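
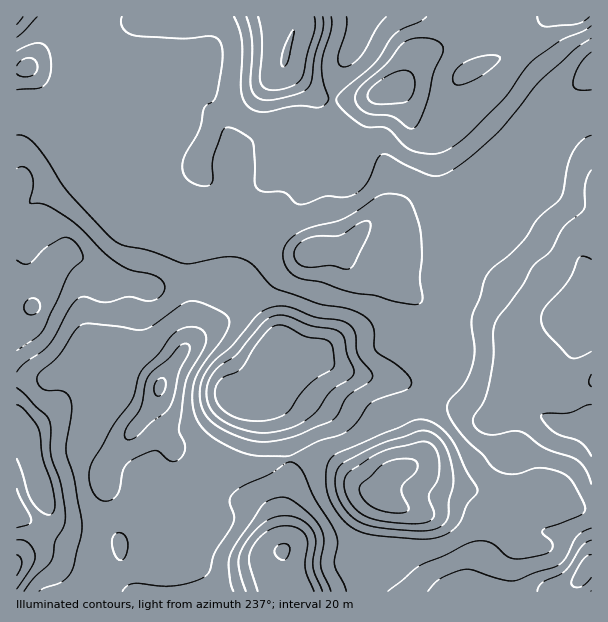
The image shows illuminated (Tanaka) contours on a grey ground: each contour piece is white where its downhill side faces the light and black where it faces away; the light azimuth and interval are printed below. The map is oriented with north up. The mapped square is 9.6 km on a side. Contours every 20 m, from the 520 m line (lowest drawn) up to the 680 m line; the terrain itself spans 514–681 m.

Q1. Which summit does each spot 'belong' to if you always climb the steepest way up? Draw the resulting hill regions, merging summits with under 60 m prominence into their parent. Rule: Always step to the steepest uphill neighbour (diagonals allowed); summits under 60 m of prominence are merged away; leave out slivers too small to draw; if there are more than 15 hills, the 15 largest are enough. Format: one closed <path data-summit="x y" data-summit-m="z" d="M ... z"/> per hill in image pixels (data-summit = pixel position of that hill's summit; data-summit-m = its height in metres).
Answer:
<path data-summit="272 359" data-summit-m="678" d="M27 67l-11 4 0 520 87 0 3-15-10-24 0-19 8-32 0-28 14-24 35-45-1 10 4 6 18 26 5 4 28 4 29 14 21 0 31-10 30 2 24 10 21 17 17 9 8-20 7-6 18-6 9-12 2-35 4-15 10-18 2-25 6-14 0-13-7-14-20-18-31-22-3-6 0-11 9-12-14 1-26-12-9 9-4 1-15 0-26 5-19-6-32-15-33 3-12-6-19 7-12 0-20-10-15-3 12-19 4-16-3-35 3-18 6-13 0-15-6-14-8-8-9-3-24 15-15 1-35-14-12-4z"/><path data-summit="285 57" data-summit-m="680" d="M591 16l-574 0-1 53 11-2 24 13 12 4 35 14 15-1 24-15 9 3 8 8 6 14 0 15-6 13-3 20 1 21 5 16 8 12 23 10 24 20 19 1 18-3 32 15 19 6 26-5 15 0 4-1 9-9 17 9 9 3 10 0 5-2 12-12 40-4 12-4 7-10 45-45 18-33 23-33 12-13 28-20z"/><path data-summit="587 570" data-summit-m="669" d="M591 74l-27 20-10 11-4 11-2 31-2 12-7 11-9 5-15 1-12 5-37 37-7 10-12 4-33 3-10 3-19 23 0 11 3 6 31 22 20 18 7 14 0 13-6 14-2 25-10 18-4 15-2 35-9 12-18 6-7 6-6 12-2 10-10 18-4 14-2 10-6 15 0 9 6 17 1 11 227-1z"/><path data-summit="282 551" data-summit-m="681" d="M152 408l-34 41-14 24 0 28-8 32 0 19 10 24-2 16 260-1 0-10-6-17 0-9 12-39 10-18-2-4-15-7-21-17-24-10-30-2-31 10-21 0-29-14-28-4-5-4-18-26z"/>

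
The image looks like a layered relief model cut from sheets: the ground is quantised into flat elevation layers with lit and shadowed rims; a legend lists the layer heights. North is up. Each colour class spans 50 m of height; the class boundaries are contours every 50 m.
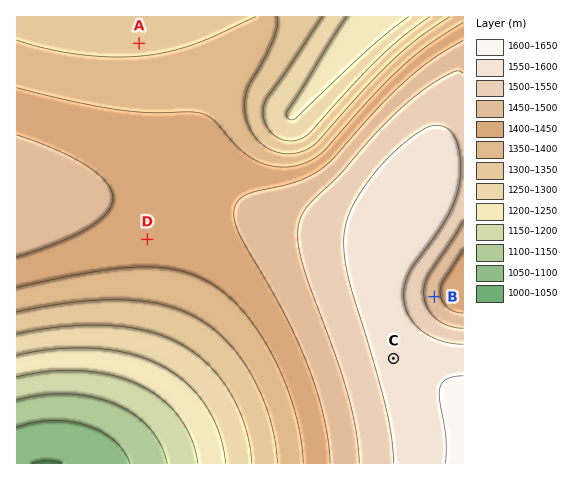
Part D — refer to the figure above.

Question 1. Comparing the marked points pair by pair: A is lower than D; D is lower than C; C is higher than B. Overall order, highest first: C B D A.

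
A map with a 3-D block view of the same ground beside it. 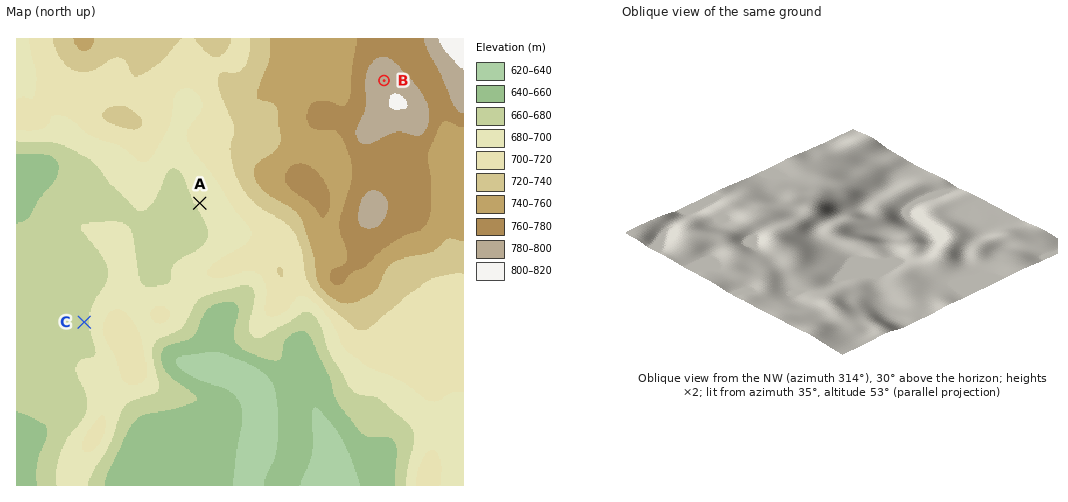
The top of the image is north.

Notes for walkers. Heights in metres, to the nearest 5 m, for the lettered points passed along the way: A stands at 685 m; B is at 795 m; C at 675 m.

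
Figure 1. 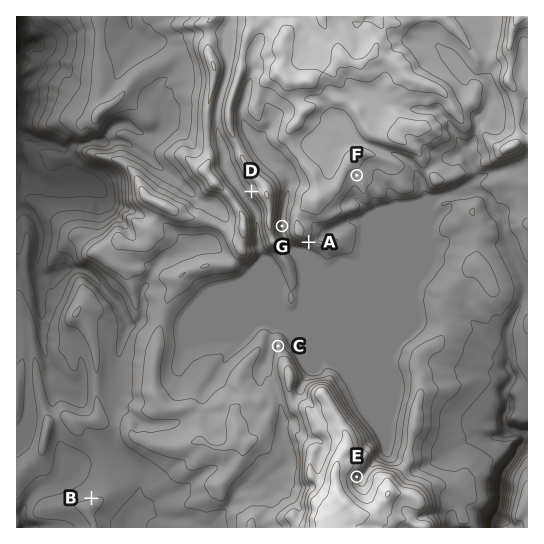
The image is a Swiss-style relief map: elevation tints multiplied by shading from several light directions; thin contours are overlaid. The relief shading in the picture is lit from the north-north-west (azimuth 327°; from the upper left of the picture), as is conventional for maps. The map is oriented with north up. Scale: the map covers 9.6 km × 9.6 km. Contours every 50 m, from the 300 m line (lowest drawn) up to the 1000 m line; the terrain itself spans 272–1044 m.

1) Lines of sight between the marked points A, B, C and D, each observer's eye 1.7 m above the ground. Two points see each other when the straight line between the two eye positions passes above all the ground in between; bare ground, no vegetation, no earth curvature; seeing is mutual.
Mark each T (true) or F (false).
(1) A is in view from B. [F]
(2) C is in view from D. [T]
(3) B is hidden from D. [T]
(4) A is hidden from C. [F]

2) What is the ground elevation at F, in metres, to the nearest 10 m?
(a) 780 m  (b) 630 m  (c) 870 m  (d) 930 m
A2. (a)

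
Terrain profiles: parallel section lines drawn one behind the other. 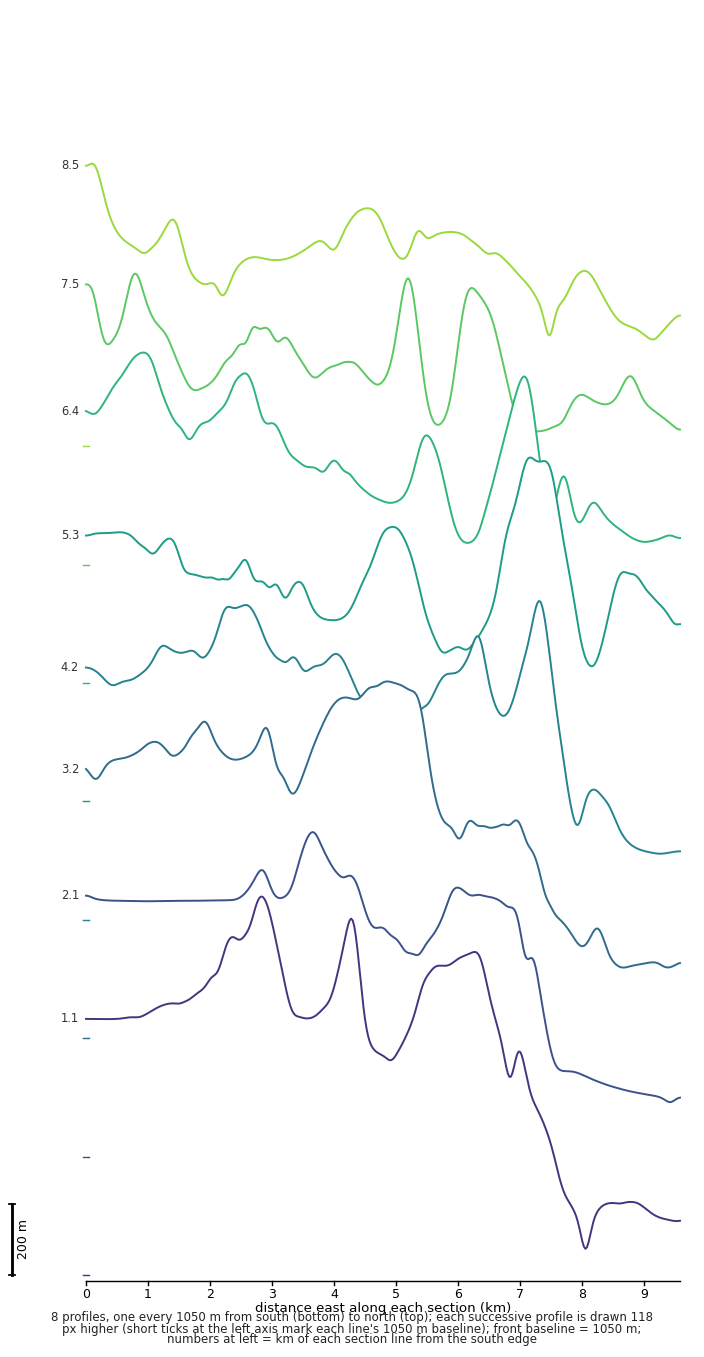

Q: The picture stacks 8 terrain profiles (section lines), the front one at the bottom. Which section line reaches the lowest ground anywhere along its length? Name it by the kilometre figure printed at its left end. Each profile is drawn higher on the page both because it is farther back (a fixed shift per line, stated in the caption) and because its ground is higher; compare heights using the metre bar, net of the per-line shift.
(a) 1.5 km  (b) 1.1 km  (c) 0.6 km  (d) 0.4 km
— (b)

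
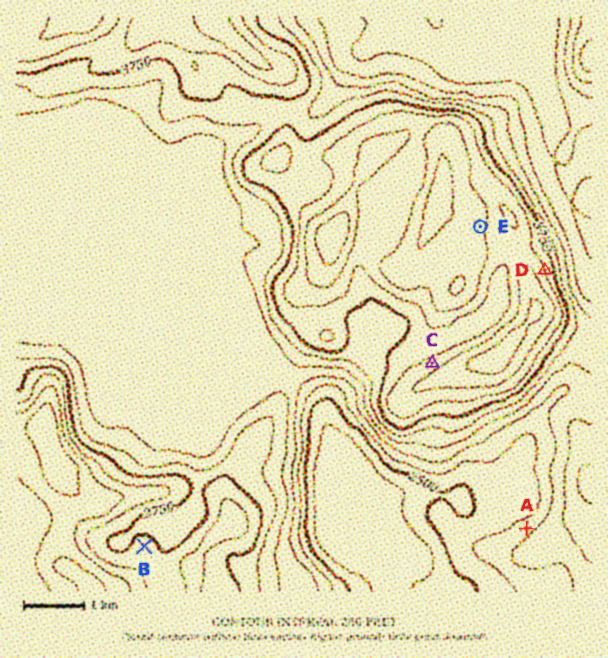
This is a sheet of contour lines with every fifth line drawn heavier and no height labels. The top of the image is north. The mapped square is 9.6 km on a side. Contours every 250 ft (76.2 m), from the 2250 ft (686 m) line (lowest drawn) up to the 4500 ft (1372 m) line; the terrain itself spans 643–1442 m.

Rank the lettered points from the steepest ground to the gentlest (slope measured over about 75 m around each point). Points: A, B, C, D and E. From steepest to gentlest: D C A E B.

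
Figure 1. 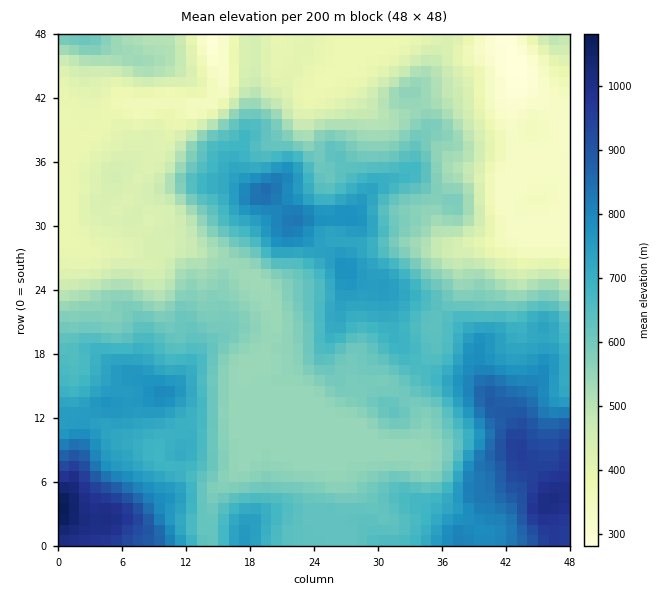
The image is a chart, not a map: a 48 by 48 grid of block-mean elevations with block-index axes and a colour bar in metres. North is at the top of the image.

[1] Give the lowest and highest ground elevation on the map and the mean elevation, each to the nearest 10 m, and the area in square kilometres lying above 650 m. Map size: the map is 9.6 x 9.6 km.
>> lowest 280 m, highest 1090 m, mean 590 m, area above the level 32.4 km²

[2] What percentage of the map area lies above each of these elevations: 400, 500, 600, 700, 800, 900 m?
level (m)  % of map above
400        86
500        71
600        46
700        26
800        10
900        5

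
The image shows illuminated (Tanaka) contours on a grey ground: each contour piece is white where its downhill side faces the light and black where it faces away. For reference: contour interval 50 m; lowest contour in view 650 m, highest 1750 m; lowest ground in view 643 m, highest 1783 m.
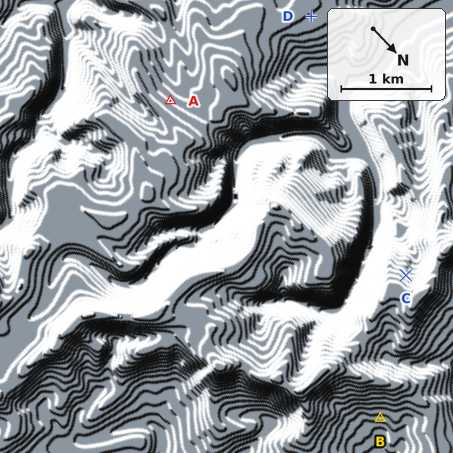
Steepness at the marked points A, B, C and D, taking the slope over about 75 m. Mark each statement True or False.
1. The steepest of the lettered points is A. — False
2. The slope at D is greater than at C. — False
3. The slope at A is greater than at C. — False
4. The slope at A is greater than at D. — True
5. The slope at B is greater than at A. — True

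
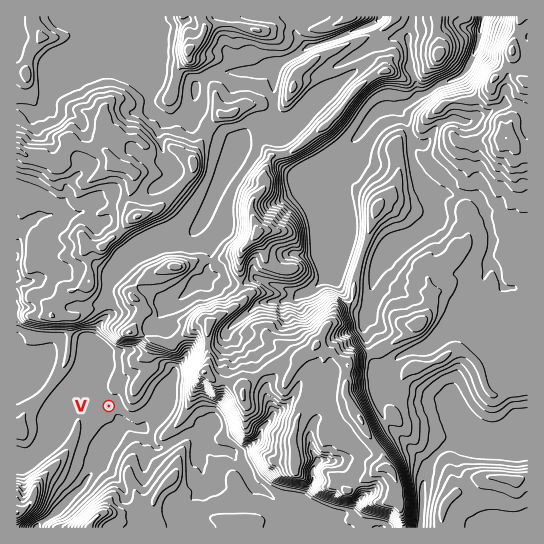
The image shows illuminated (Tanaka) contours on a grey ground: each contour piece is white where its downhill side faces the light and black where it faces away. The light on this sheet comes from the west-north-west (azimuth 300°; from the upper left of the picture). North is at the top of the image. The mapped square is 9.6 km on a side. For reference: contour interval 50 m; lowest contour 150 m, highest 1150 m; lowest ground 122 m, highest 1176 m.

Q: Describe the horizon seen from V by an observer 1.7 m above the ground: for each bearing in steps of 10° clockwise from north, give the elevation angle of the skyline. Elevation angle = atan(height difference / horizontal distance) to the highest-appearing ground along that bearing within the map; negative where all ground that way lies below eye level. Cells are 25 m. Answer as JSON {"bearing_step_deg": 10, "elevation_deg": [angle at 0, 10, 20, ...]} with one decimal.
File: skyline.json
{"bearing_step_deg": 10, "elevation_deg": [11.6, 19.1, 19.5, 16.7, 16.6, 16.1, 17.6, 24.1, 19.5, 17.6, 13.4, 12.2, 5.2, 7.2, 8.2, 7.3, 6.3, 6.5, 10.8, 11.2, 3.5, 0.9, 9.6, 4.5, 3.0, 3.1, 3.1, 2.7, 2.4, 2.8, 3.5, 4.2, 9.6, 12.4, 12.6, 11.6]}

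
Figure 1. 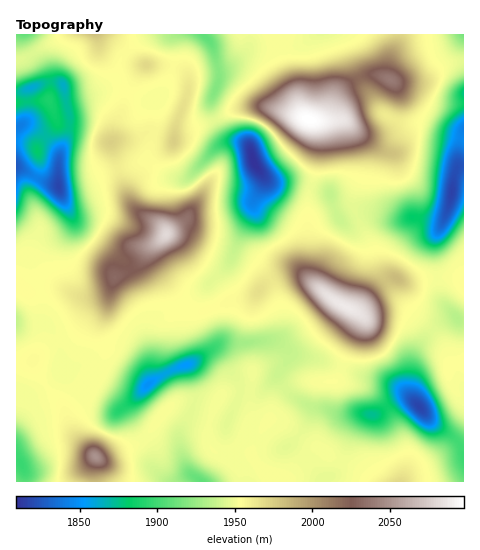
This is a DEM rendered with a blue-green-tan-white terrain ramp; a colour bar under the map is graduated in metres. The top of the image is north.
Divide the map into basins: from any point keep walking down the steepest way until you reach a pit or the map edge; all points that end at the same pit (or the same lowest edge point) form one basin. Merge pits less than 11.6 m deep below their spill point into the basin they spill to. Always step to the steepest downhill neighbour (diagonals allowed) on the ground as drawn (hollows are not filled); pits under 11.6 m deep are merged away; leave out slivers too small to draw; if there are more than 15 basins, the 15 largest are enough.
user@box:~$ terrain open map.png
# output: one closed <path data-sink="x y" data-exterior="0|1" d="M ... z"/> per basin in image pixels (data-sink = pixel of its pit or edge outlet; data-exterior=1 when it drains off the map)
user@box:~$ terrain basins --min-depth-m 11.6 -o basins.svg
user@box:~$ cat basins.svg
<path data-sink="255 163" data-exterior="0" d="M398 34l-121 0 3 8 1 15 11 28 8 24 5 9-33-10-23-2-15 4-21 12-23 8-11 1-4 3 1-8 12-31 0-20-10-7-11-2-22 0-4 4-14 22-5 20-6 11-2 14-4 6 13 44 9 18 8 9 18 9 9 10-14 14-3 9 6 12 31 40 15 4 28-11 21-3 7-4 8-12 21-10 12 0 10 6-4-7 3-74 10-43 0-20-4-13 29-1 19 13 14 0 10-5 6-5 6-15 1-14-4-10-8-7 0-6 3-14 9-18z"/><path data-sink="148 385" data-exterior="0" d="M153 245l-7 7-13 16-19 10-7 32-8 21 1 10 5 11-3 13-16 35-16 15 0 8 3 9 22 24 9 3 32-14 14-14 8-13 15-14 8-4 14 0 18 6 11-13 20 0 5 3 4 19 5 5 7 2 5-5 7-21 15-12 14-4 29 2 3-3 8-25 16-34-4-7-26-14-33-27-12 0-11 5-10 5-8 12-7 4-21 3-28 11-10-2-10-7-28-39-4-8z"/><path data-sink="419 407" data-exterior="0" d="M396 301l-18 5-18 9 2 3-1 6-15 30-6 20-5 8-29-2-14 4-15 12-7 21-5 5-7-2-5-5-5-21-20-2-9 7-9 21-1 22 2 6 12 8 6 2 19-5 5 4-12 10 0 15 223-1 0-85-4 0-5-6-5-9-2-7 1-20-14-21-31-28z"/><path data-sink="452 192" data-exterior="0" d="M463 61l-15 2-24 17-29 2 4 12-3 19-4 10-13 9-17 1-19-13-29 1 4 13 0 20-10 43-3 74 4 7 18 17 23 14 8 0 23-24 11-7 5 0 8 4 8 0 14-4 26-1 11 5z"/><path data-sink="59 186" data-exterior="0" d="M48 100l-32 3 0 38 17 4 4 4 2 8 0 13-9 19 0 8 10 32-8 20 0 13 13 15 29 17 7 2 20-2 9-6 6-11 17-9 13-16 13-10 8-9-9-10-18-9-8-9-9-18-13-45-14-12-36-6z"/><path data-sink="204 35" data-exterior="1" d="M276 34l-172 1 39 29 31 3 8 3 6 5 0 20-12 31-1 8 4-3 11-1 23-8 21-12 15-4 17 0 39 11-5-8-8-24-8-18-4-15-2-15z"/><path data-sink="17 320" data-exterior="1" d="M18 285l-2 0 0 77 18-1 10 22 19 23 6 18 1-9 16-15 16-35 3-13-5-11-1-10 8-21 3-21-9 5-20 2-20-8-15 0-20 4z"/><path data-sink="202 481" data-exterior="1" d="M195 400l-14 0-8 4-15 14-8 13-14 14-32 14-7-1-3 7 0 16 145 1 3-17 11-8-5-4-19 5-13-5-7-11 0-17 7-19z"/><path data-sink="63 86" data-exterior="0" d="M103 34l-37 0-20 12-4 8 8 21 1 13-2 13 8 20 10 5 29 4 15 12 16-50 10-18 10-9-11-4-16-15z"/><path data-sink="21 464" data-exterior="0" d="M33 361l-17 3 0 117 78 1 2-24-22-23-11-29-19-23z"/><path data-sink="458 318" data-exterior="0" d="M453 277l-26 1-14 4-8 0-8-4-5 0-11 7-17 19-10 7 8 3 23-10 10-3 4 1 27 21 17 20 6 11-1 13 13-3 3-2 0-79z"/><path data-sink="17 166" data-exterior="1" d="M24 141l-8 1 0 142 10 8 20-4 18 2-19-13-13-15 0-13 8-20-10-32 0-8 9-19 0-13-3-9z"/><path data-sink="463 35" data-exterior="1" d="M463 34l-64 0-3 12-7 14-2 17 8 5 29-2 24-17 15-2z"/><path data-sink="31 88" data-exterior="0" d="M42 48l-15 9-11 3 1 43 32-3 2-15-2-14-7-17z"/><path data-sink="24 35" data-exterior="1" d="M64 34l-47 0-1 25 11-2z"/>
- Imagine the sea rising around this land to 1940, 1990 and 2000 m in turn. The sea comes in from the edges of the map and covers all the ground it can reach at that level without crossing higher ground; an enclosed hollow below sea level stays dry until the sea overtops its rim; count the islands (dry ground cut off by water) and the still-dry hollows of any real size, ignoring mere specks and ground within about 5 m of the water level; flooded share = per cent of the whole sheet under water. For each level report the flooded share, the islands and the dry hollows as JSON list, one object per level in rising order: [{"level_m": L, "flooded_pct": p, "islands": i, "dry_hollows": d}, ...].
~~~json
[{"level_m": 1940, "flooded_pct": 19, "islands": 0, "dry_hollows": 2}, {"level_m": 1990, "flooded_pct": 87, "islands": 4, "dry_hollows": 0}, {"level_m": 2000, "flooded_pct": 89, "islands": 4, "dry_hollows": 0}]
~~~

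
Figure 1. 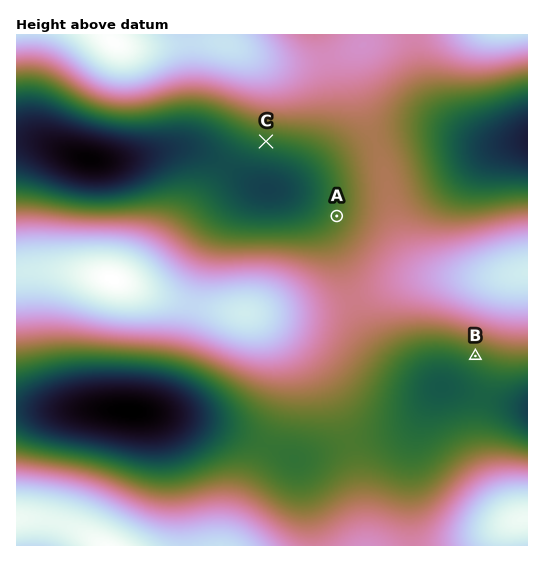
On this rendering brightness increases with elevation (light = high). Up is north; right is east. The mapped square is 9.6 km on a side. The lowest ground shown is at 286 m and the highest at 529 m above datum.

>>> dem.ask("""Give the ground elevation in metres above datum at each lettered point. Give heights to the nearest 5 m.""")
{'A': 380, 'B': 380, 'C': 370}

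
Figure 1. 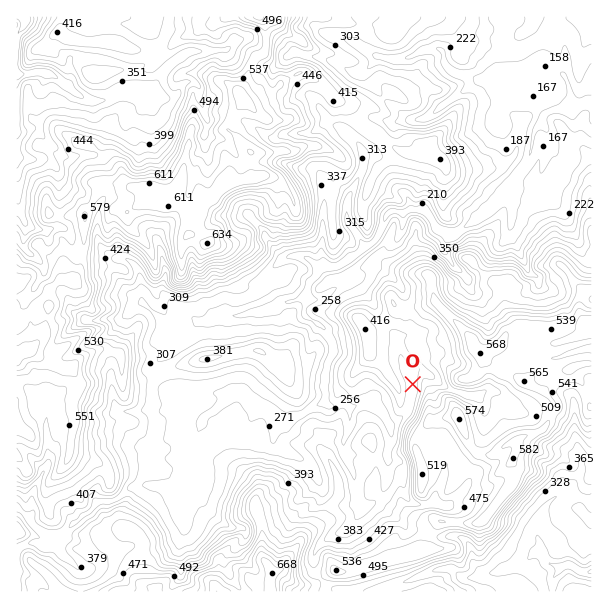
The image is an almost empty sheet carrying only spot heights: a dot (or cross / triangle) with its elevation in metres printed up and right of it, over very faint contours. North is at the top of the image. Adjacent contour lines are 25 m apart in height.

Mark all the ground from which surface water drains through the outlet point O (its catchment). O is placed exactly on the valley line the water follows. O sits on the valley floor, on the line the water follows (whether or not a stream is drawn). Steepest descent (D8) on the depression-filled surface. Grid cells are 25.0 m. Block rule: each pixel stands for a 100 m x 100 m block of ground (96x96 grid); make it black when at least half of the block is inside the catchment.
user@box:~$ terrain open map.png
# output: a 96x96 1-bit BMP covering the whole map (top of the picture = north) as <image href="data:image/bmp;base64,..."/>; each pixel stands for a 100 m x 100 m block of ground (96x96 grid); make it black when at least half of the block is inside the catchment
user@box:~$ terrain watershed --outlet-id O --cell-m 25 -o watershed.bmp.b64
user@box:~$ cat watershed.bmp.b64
<image width="96" height="96" href="data:image/bmp;base64,Qk2+BAAAAAAAAD4AAAAoAAAAYAAAAGAAAAABAAEAAAAAAIAEAAATCwAAEwsAAAIAAAAAAAAA////AAAAAAAAAAAAAAAAAAAAAAAAAAAAAAAAAAAAAAAAAAAAAAAAAAAAAAAAAAAAAAAAAAAAAAAAAAAAAAAAAAAAAAAAAAAAAAAAAAAAAAAAAAAAAAAAAAAAAAAAAAAAAAAAAAAAAAAAAAAAAAAAAAAAAAAAAAAAAAAAAAAAAAAAAAAAAAAAAAAAAAAAAAAAAAAAAAAAAAAAAAAAAAAAAAAAAAAAAAAAAAAAAAAAAAAAAAAAAAAAAAAAAAAAAAAAAAAAAAAAAAAAAAAAAAAAAAAAAAAAAAAAAAAAAAAAAAAAAAAAAAAAAAAAAAAAAAAAAAAAAAAAAAAAAAAAAAAAAAAAAAAAAAAAAAAAAAAAAAAAAAAAAAAAAAAAAAAAAAAAAAAAAAAPAAAAAAAAAAAAAAAPwAAAAAAAAAAAAAAf8AAAAAAAAAAAAAAf/gAAAAAAAAAAAAA//wAAAAAAAAAAAAQ//4AAAAAAAAAAAAf//4AAAAAAAAAAAAf//4AAAAAAAAAAAAf//4AAAAAAAAAAAAf//4AAAAAAAAAAAAf//wAAAAAAAAAAAD///AAAAAAAAAAAAf//8AAAAAAAAAAAA///4AAAAAAAAAAAB///4AAAAAAAAAAAD///wAAAAAAAAAAAH///wAAAAAAAAAAAH//5gAAAAAAAAAAAH//wAAAAAAAAAAAAP//wAAAAAAAAAAAAH//gAAAAAAAAAAAAB//AAAAAAAAAAAAAA/+AAAAAAAAAAAAAAf8AAAAAAAAAAAAAAI4AAAAAAAAAAAAAAAAAAAAAAAAAAAAAAAAAAAAAAAAAAAAAAAAAAAAAAAAAAAAAAAAAAAAAAAAAAAAAAAAAAAAAAAAAAAAAAAAAAAAAAAAAAAAAAAAAAAAAAAAAAAAAAAAAAAAAAAAAAAAAAAAAAAAAAAAAAAAAAAAAAAAAAAAAAAAAAAAAAAAAAAAAAAAAAAAAAAAAAAAAAAAAAAAAAAAAAAAAAAAAAAAAAAAAAAAAAAAAAAAAAAAAAAAAAAAAAAAAAAAAAAAAAAAAAAAAAAAAAAAAAAAAAAAAAAAAAAAAAAAAAAAAAAAAAAAAAAAAAAAAAAAAAAAAAAAAAAAAAAAAAAAAAAAAAAAAAAAAAAAAAAAAAAAAAAAAAAAAAAAAAAAAAAAAAAAAAAAAAAAAAAAAAAAAAAAAAAAAAAAAAAAAAAAAAAAAAAAAAAAAAAAAAAAAAAAAAAAAAAAAAAAAAAAAAAAAAAAAAAAAAAAAAAAAAAAAAAAAAAAAAAAAAAAAAAAAAAAAAAAAAAAAAAAAAAAAAAAAAAAAAAAAAAAAAAAAAAAAAAAAAAAAAAAAAAAAAAAAAAAAAAAAAAAAAAAAAAAAAAAAAAAAAAAAAAAAAAAAAAAAAAAAAAAAAAAAAAAAAAAAAAAAAAAAAAAAAAAAAAAAAAAAAAAAAAAAAAAAAAAAAAAAAAAAAAAAAAAAAAAAAAAAAAAAAAAAAAAAAAAAAAAAAAAAAAAAAAAAAAAAAAAAAAAAAAAAAAAAAAAAAAAAAAAAAAA="/>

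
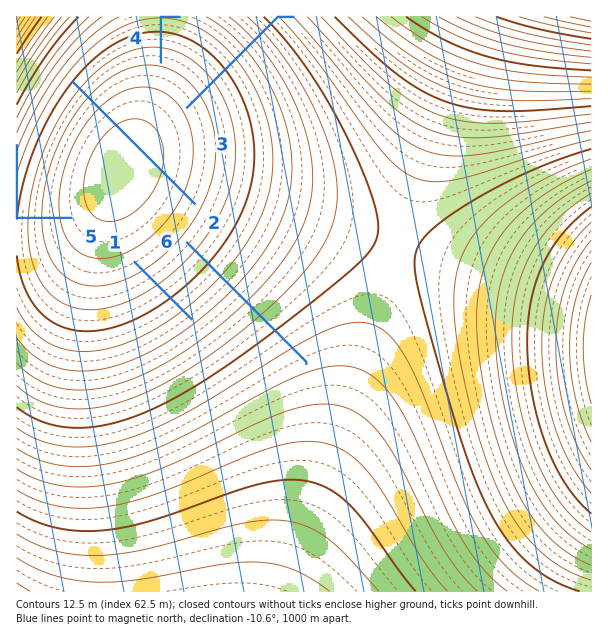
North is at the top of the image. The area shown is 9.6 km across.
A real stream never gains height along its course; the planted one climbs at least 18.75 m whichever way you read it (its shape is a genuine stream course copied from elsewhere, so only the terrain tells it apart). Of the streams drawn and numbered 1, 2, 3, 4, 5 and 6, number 2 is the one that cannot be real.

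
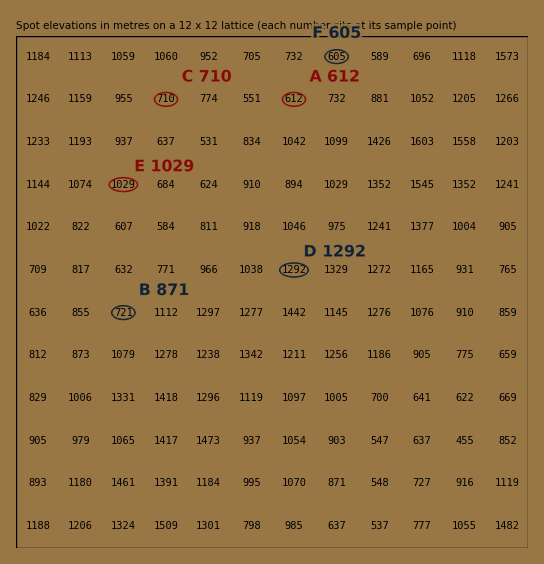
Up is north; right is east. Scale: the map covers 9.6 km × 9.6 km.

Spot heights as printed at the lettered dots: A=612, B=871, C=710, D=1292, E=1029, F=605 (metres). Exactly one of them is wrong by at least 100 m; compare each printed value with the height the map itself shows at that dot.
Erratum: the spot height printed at B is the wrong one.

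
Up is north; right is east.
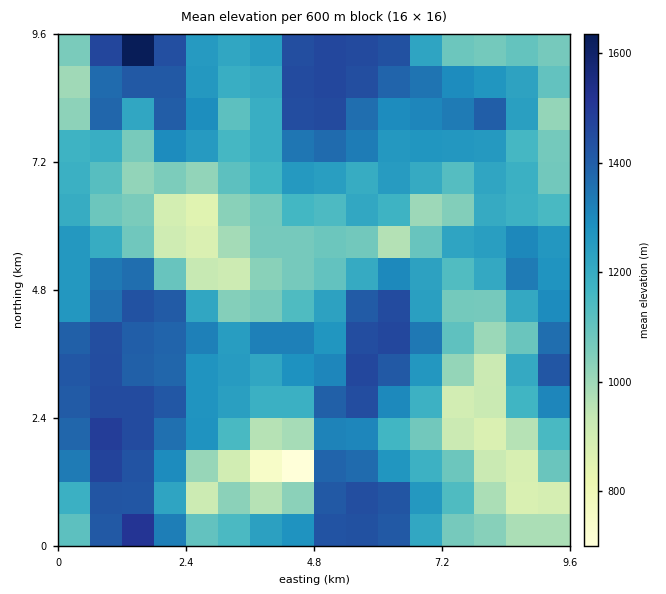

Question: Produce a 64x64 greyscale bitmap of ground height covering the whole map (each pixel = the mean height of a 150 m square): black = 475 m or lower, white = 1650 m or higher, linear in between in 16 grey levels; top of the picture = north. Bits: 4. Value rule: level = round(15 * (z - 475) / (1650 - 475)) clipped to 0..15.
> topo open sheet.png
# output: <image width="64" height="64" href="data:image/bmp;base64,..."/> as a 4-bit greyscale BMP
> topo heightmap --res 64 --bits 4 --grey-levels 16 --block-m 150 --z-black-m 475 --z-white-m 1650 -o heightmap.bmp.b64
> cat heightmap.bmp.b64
<image width="64" height="64" href="data:image/bmp;base64,Qk12CAAAAAAAAHYAAAAoAAAAQAAAAEAAAAABAAQAAAAAAAAIAAATCwAAEwsAABAAAAAAAAAAAAAAABEREQAiIiIAMzMzAERERABVVVUAZmZmAHd3dwCIiIgAmZmZAKqqqgC7u7sAzMzMAN3d3QDu7u4A////AIiarN7//ty6qZmaqqqqrMzN3c3czMuqmIiIiIiIiId3iIqs3e7dy6qYiImqqqqqqs3MzMzMy6qoiId3d3h3Z3iIiazN3czKqoeIiImaqqqqvNzMy8zLqqiIiHd2ZmVWd2eJrMzczLqqh3eIiImqqZmszMzMzMyqqIiIiHdlVVVWZ4q8zN3Mqql2VniIiJmYiqzMzMzMzKqqmIiHd2ZVVVVoqszMzMyqqXVVd4iHd3eKvMzMzMzMqqqoiId2ZVVVVXmszMzMy6qoZVVnh3ZURXrMzMzMzMuqqqmIdlVVVVVWiszMzMzKqphlVWd2VDMzabzMzMzMy6qqqph1VVVUVWeqzMzMzMqqmGVVVVVTIRJIvMzMzMu6qqqpiHZVVVVniKq8zNzMzLupdlVVVVMhATaszMy7qqqqmYiIdmZVVniKqrzN3czMzKqYdmVVVDIBJJzMzLqqqpmIiIdlVVVWeIqqzN7t3dzMqqmId2VVVDI0jMzLqqqZmIiIdlVVVVV4iqvM3u3dzMuqqqmId2VVVEV7zLqqqYiIiHdlVVVVVniJq8ze3czMuqqqqqmHdlV2ZnrMuqqoiIiIdlVVVVVniIqszN3dzMzMu7qqqoh2ZniImszKqqmIiIdlVVVVVniImrzMzdzMzMzMy6qqqYh3eImqzMy6qqmYh2VVVVVniJqqvMzMzMzMzMy6qqqpmZiIiavMzMy6qqiHZVVVVniJqqrMzMzMzMzMy6qqqqqZqZmqvMzMzLqqqohlVVVXiKqqq8y7zMzMzMzLqqqqqZmqqZm8zczMuqqqmGVVVWeJqqq8zLzMzMzMzLu6qqqZmYmZmavM3dzLqqqpdVVVaIqqu8zMvMzMzMzMvLqqqqmYiJmaqrzN3cy6qqqGVVVoiqq8zMy8zMzMzMu8uqqqqpmaqqqqrMzd3MqqqodmVWeKqrzMzMzMzMu8u8yqqqqqqqqqvLqrzN3cy6qql3ZlVomrzMzMzMzMu7u7zKqqqqqqqqvMuqvM3d3MuqqYd2VVeKrMzLzMzMzLu7vMu6qqqru7vMuqq83d3czLqqiHZVZnmrzMvMzMzMzLu8zMqqqrzMzMuqqqzd3d3MuqqIh3ZmeKvMyszMzMzMu7zMyqqqqru7uqqqrM3d3czLqoiId3d4msy6vMzMzMzLvMy6qpmaqqqqqqqrzd3dzMupiIiId3iaqqqqqrzMzLu8zLqYiIiJqqqqqqvN3d3MuqiIiIiIiaqqqqqqrMzMy8zMqoiIeIiJmZmqqs3d3cyqiIiIiIiau6qqqqqszMzMzMqoiHd3eIiIiKqqzdzMy6iIiIiIiJrMuqqqqqzMzMzMqYh3dmZniIiImqrMzMzKqIiIiIiIqryqqqqqrMzMzLmId3ZVVWeIiIiKqqvMzLqpmIiIiZqquqqqqqq8zMzLmHZmZVVWeIiIiIiaqqrMqqqZiJmaqqu6qqqqqqzMy6h3VVVVVWeIiIiIiIiZmqqqqpiImpqrvLqqqqqqqruph2VVVVVXiIiIiIiIiIiImqqqqZmaqqrMuqqqqqqqqph2VVVVVWeIiIiIiIiIdmd4iZqqmqqqqry6qqqqqqmYh3ZVVVVVZ4iIiIiIiIh2VVZ4iJqqqqqqvLqqqqqqqIiHd2VVVVVniIiIiIiIiIh2VVZ4iamaqqqruqqqqqqYiHd3VVVVVWiIiIiIiImqqoh2VWeJqqqpmaqqqqqqqYiIh3dVVVVVeIiIiIiIiZqqqYdlVniJqqqpiJqqqqqoiIiIdlVVVVZ4iIiIiJmIiaqqmIdlVneJqqqYiJqpmZiIiId2VVRVVoiIiImaqYiZmqqqiIdmVniKqqmIiIiIiIiIh3ZVVFVXiIiIiaqqmYiJqqqpiHd3iIqqqpiIiImZiId3h2VVVWeIiIiaqqqpiIiaqqqYiIiImqqqqIiImqqYd3eId2VneIiYiKqqqqqqmZmqqqiIiJqqqqqoiIiaqph2Z4iIh4iIiZmaqqqqqqqpmaqqqoiJqqqpmYiIiJq6iHZniamYmYiJmZqqqqqqqqqqqqqqqZmZqZiIiIiImsuYh2eJqqqqqImpmqqqqqq6qqqqqqqqqqqpiIiIiIiKu6iId4q7qqqYiamZqqq7q8u6qqqqqqqqqqqpmIiIiImqqYh3iruqqpiZmImsvMzMzMuqqqqqqqqqqqqpiIiIiKqqmIiay6u6qJmIiazMzMzMy6qqqqqqqry7qqqYiId4q8uqiKvMu7qYmIiJrMzMzMzLuqqqqru7zMy6qqiIdnibzMqYq8zLupiIiIq8zMzMzLu7qqq7u7u8zLqqqHZlZ4rMy6mrzMy6mIiImrzMzMzMuqq7u7u7urzMuqqYdlVniszLqarMzKqZiIiavMzM3MzLuqu7u7u7vMy6qYh3ZmZ6zMy6qszLqpmZmJqszN3d3MzLu7u7vLvMu6qpiIh3dnm8zMuqzMqqqZmZiqzN3d3czMzLu7zLurqqqqqIiIh2ebzdzMzMyqqpmZiarM3d3dzMzMy7y7qqqqqqqqmIiHZ5zN7d3cy6qqqqmZqszd3dzMzMzMy6qqmZmaqqqpiIZonN7/7+3LqqqpmZqqzN3d3d3d3My6qqmIiIiJmZmIdnis3////cqqqpmZmqrM3d3d3dzdy6qpiIiIiIiIiIh3ibzv///9uqqqqZmqqszd3d3dzdzMqoiIiIiIiIiHd3iKvO///+26qqqqqqqqvMzN3dzd3MuqmIiIiIiIiId2"/>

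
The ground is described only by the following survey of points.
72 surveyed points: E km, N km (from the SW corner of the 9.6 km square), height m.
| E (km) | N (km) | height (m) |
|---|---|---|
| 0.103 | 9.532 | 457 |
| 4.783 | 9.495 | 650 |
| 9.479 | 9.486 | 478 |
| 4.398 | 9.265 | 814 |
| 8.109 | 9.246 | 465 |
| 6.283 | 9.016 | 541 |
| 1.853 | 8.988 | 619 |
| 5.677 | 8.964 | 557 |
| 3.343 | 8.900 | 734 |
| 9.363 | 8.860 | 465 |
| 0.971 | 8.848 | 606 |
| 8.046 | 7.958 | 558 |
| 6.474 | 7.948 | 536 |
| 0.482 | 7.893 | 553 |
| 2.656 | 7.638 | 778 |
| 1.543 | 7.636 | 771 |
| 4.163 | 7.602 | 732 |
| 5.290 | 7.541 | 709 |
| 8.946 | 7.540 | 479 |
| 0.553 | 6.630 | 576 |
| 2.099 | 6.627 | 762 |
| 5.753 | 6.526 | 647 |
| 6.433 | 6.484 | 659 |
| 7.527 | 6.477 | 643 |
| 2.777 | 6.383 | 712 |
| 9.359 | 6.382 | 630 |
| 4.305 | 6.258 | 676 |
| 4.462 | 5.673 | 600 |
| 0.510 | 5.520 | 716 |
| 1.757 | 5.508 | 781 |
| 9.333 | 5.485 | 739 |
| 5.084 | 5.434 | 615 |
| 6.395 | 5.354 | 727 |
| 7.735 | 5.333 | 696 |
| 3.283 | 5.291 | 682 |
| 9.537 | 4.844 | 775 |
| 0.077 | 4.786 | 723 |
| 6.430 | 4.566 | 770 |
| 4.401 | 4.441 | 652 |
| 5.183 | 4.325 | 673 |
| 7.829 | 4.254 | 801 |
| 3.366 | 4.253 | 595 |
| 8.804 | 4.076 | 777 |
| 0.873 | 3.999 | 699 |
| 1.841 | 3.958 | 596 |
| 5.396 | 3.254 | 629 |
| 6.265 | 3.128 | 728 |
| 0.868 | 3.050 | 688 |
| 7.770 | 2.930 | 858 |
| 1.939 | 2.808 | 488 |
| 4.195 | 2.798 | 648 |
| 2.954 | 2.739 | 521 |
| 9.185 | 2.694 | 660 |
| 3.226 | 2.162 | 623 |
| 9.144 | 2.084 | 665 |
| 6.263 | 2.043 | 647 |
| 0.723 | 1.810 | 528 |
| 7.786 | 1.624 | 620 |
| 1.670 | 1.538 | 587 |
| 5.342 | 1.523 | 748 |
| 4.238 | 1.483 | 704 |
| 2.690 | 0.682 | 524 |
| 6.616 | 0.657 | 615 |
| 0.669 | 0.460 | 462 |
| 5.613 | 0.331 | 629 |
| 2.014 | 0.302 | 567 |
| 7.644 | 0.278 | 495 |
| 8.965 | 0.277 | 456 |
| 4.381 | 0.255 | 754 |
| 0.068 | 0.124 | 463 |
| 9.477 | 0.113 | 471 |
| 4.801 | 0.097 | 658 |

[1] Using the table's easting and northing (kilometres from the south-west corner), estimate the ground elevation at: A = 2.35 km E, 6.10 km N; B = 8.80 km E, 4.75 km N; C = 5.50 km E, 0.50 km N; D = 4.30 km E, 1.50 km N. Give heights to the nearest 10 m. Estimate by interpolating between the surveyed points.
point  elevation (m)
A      720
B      800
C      670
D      710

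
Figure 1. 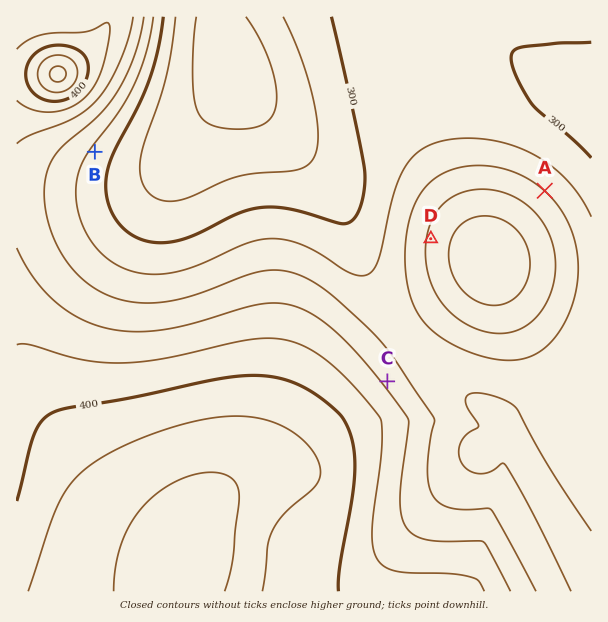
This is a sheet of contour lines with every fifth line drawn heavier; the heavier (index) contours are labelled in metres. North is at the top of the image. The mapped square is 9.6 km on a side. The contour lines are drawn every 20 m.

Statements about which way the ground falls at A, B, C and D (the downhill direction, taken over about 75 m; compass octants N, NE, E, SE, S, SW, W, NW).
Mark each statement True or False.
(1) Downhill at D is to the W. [True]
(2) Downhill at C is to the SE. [False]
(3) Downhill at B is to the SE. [True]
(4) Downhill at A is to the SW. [False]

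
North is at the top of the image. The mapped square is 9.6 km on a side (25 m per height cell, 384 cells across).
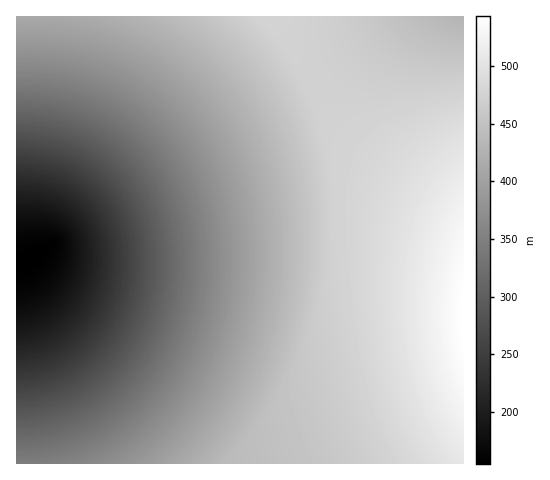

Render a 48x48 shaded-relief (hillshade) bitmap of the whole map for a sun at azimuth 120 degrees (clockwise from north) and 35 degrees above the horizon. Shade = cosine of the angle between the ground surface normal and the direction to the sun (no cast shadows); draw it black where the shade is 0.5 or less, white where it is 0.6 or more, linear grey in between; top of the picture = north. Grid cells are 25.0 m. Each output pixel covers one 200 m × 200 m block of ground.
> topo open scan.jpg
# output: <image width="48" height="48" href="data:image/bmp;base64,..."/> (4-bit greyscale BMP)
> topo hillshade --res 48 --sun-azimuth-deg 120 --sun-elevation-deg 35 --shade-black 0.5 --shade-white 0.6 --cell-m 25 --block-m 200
<image width="48" height="48" href="data:image/bmp;base64,Qk32BAAAAAAAAHYAAAAoAAAAMAAAADAAAAABAAQAAAAAAIAEAAATCwAAEwsAABAAAAAAAAAAAAAAABEREQAiIiIAMzMzAERERABVVVUAZmZmAHd3dwCIiIgAmZmZAKqqqgC7u7sAzMzMAN3d3QDu7u4A////AHd3dmZmZmZmZmZmiqqqqqqqqqqqqqqqqnd3ZmZmZmZmZmZmeKqqqqqqqqqqqZmaqnd2ZmZmZVVmZmZmZ4qqqqqqqqqqmZmZqnd2ZmZVVVVVVmZmZnmqqqqqqqqpmZmZmXdmZlVVVVVVVVZmZmeaqqqqqqqZmZmZmXdmZVVVVVVVVVVmZmZ5qqqqqqmZmZmZmXdmZVVVVVVVVVVWZmZoqqqqqqmZmZmZmXZmVVVURERVVVVVZmZnmqqqqpmZmZmZmXZmVVRERERFVVVVZmZmeaqqqpmZmZiImXZlVVREREREVVVVVmZmaKqqqZmZmYiIiHZlVURERERERVVVVmZmZ5qqqZmZmIiIiHZlVURERERERFVVVmZmZoqqqZmZiIiIiHdlVURERERERFVVVWZmZnmqqZmZiIiIiHdlVEREM0RERFVVVWZmZnmqqZmZiIiIiHdmVERDMzRERFVVVWZmZmiaqZmZiIiIiIdmVURDMzRERFVVVWZmZmeaqZmZiIiIiId2VUQzMzRERFVVVmZmZmaKqZmZiIiId4h2VUQzMzRERFVVVmZmZmaJqZmZiIiHd5h2VUQzM0RERFVVVmZmZmZ5qZmZiIiHd5mHZUQzM0RERVVVZmZmZmZ5qZmZiIiHd6qXZUQzNEREVVVWZmZmZmZ4qZmZiIiHd7uYZUREREREVVVWZmZmZmZ4qZmZiIiHd8y5dURERERVVVVmZmZmZmZompmZiIiHd93LhURERFVVVVZmZmZmd2ZompmZmIiId93cp1VVVVVVVmZmZmd3d3d4mpmZmIiIh+7cuXZlVVVWZmZmZ3d3d3d4mqmZmIiIiO7cuod2ZmZmZmZnd3d3d3d4mqmZmYiIiO7cuph3dmZmZmd3d3d3d3d4mqmZmYiIiO7cy6mId3d3d3d3d3d3d3d4qqqZmZiIiO7dy6mYh3d3d3d3d3d3d3d4qqqZmZiIiO7dy6qZiIh3d3d3d3d3d3d5qqqpmZmIiO7dy7qpmIiIiIiIiIiIiHeJqqqpmZmIiO7dzLuqmZiIiIiIiIiIiIiJqqqqmZmYiO7dzLuqqZmYiIiIiIiIiIiJqqqqmZmZiO7d3Mu6qpmZmYiIiIiIiIiaqqqqqZmZiO7t3Mu7qqmZmZmZiIiIiIiauqqqqZmZmO7t3My7qqqZmZmZmZmIiIiru6qqqpmZmO7t3My7uqqqmZmZmZmZmImru7qqqqmZme7t3czLu6qqqpmZmZmZmZqru7uqqqmZme7t3czLu7qqqqmZmZmZmZq7u7u6qqqZme7t3czMu7uqqqqpmZmZmau7u7u7qqqpme7t3czMu7u6qqqqqZmZmau7u7u7uqqpme7t3dzMy7u7qqqqqqmZmru7u7u7u6qqme7t3dzMy7u7uqqqqqqqq7u7u7u7u7qqqe7t3dzMzLu7uqqqqqqqq7vMzMy7u7uqqu7t3dzMzLu7u6qqqqqqu8zMzMzMy7u6qu7d3dzMzMu7u7qqqqqrvMzMzMzMzLu7qu7d3d3MzMu7u7uqqqq7vMzMzMzMzMu7ug=="/>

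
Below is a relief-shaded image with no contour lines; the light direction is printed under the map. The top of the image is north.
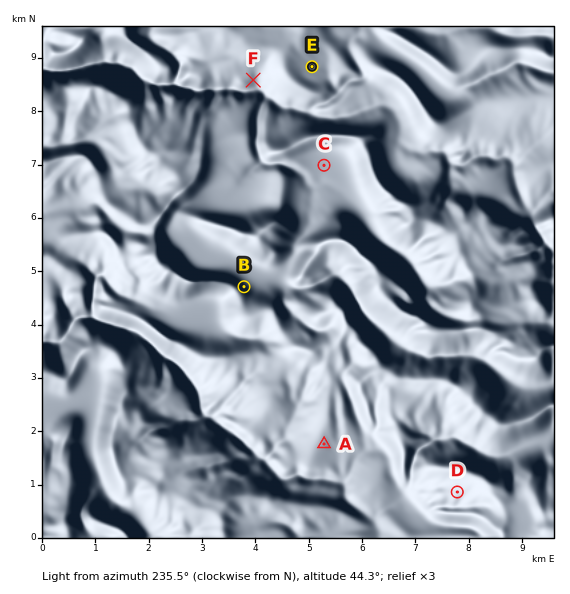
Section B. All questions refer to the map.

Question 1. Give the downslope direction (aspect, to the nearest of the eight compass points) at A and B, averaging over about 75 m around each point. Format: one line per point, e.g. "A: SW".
A: SE
B: NE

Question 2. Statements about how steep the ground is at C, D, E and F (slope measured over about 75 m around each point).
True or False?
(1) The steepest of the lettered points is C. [False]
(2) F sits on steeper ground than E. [True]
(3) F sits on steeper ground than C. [True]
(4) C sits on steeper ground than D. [False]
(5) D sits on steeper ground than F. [False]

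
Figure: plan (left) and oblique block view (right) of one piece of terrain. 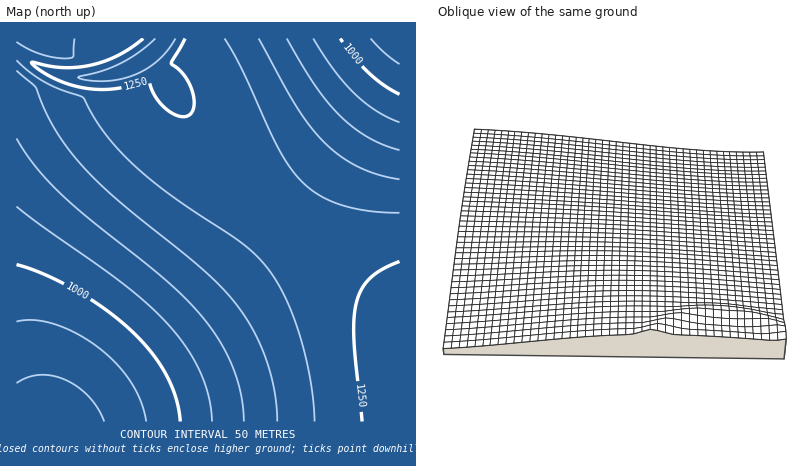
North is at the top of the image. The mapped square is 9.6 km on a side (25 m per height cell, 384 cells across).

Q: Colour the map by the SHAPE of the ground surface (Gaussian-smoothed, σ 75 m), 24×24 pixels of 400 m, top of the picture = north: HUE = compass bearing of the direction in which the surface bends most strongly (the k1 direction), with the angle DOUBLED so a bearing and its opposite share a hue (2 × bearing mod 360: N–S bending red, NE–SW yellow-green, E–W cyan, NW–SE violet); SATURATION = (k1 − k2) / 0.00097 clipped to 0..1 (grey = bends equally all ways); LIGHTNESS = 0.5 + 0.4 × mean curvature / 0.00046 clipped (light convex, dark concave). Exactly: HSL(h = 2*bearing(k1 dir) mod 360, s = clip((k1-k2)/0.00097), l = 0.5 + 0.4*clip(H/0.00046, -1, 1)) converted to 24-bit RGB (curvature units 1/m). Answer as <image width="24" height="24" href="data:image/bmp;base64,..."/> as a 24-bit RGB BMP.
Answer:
<image width="24" height="24" href="data:image/bmp;base64,Qk32BgAAAAAAADYAAAAoAAAAGAAAABgAAAABABgAAAAAAMAGAAATCwAAEwsAAAAAAAAAAAAAeHl/eHp+eXt9eXx9en18en17en16e316e356fH56fX96foB6f4B6f4B7gIF7gYF8gYF8goJ9goJ9goJ+g4J+g4N/hIN/hIN/eHh/eXl+eXp9ent9enx9e3x8e317e317e357fH56fX96fYB7foB7foB7f4F8f4F8gIF9gIJ9gYJ+goJ+goN/g4N/g4N/hIN/eXh/enl+enl+enp9e3t9e3x9e318e317fH57fH57fX97fYB7fYB7foF8foF8foF8f4J9f4J9gIJ+gYJ+gYN/goN/g4OAg4SAe3h/e3l/e3p+e3p+e3t9fHx9fH19fH18fH58fH98fH98fYB8fYF8fYF8fYF8foJ9foJ9foJ9f4J+f4N/gIN/gYOAgoOAg4OAfHiAfHl/fHp/fHp+fHt+fHx9fH19fH59fH58fH98fIB8fYB8fYF8fYF8fYJ8fYJ9fYJ9fYN+foN+foN/f4N/gIOAgYOAgoOBfXiAfXl/fXp/fXt/fXt+fXx+fX1+fX59fX99fX99fIB8fIF8fIF8fIJ9fIJ9fYN9fYN+fYN+foN/foN/f4OAgIOAgIOBgYOBfniAfnmAfnp/fXt/fXx/fXx+fX1+fX5+fX9+fYB9fYF9fYF9fYJ9fIN+fYN+fYN+fYN/fYR/foSAfoSAf4SBf4OBgIOCgYOCf3mBf3qAfnqAfnuAfnx/fn1/fn1/fn9/fn9+fYB+fYF+fYJ+fYN+fYN+fYR/fYR/fYSAfYSAfYSBfoSBfoSCf4SCgISDgIODgHmBf3qBf3uAf3uAf3yAfn1/fn5/fn9/foB/foF/foJ/fYN/fYN/fYR/fYSAfYSAfYWBfYWBfYWCfYWCfoWDfoSDf4SEgIOEgHmBgHqBgHuBf3yAf32Af36Afn6Af4CAf4GAfoKAfoJ/foN/fYR/fYSAfYWAfYWBfYWBfYWCfYWCfYWDfYWEfoWEfoSEf4OEgXqCgHuBgHuBgHyBf32Af36Af3+Af4CBf4GAf4KAfoOAfoSAfoWAfYWBfYWBfYaCfYaCfYaDfYaDfYaEfYaEfYWFfoSFfoOFgXqCgXuCgHyBgH2BgH6Bf3+Bf4CBf4GBf4KBf4OBf4SBf4WBfoWBfoaBfYaCfYaCfYaDfYaDfIaEfYaFfYaFfYWGfYSFfYOFgXuCgXyCgXyBgH2BgH6BgH+BgICBgIKBgIOBf4OBf4SBf4WBfoaBfoaCfYeCfYeDfYeDfIeEfIeEfIaFfIaGfIWGfISGfIKFgnuCgXyCgX2CgX6BgH+BgICBgIGBgIKCgIOBgISBf4WBf4aBf4aBfoeCfYeCfYeCfIeDfIeDfIeEfIaEfIaFfIaGfISFfIKFgnyCgX2CgX6CgX+CgH+BgICBgIKCgIOCgISCgISBgIWBf4aBf4eBfoeBfYeCfYeCfIeDfIeDfIaDe4aEe4aEe4WFe4SFe4KEgnyCgX2CgX6CgX+CgICCgYGCgYKCgYOCgISCgIWBgIaBf4eBf4eBfoeBfoeCfYeCfIeCfIaDe4aDe4aDe4WEe4WEeoOEeoKEgn2CgX6CgX+CgYCCgYCCgYKCgYOCgYSCgYWCgIWCgIaBgIeBf4eBfoeBfoeCfYeCfIeCfIaCe4aDe4WDe4WDeoSEeoOEeoGDgn6CgX+CgX+CgYCCgYGCgYODgYOCgYSCgYWCgYaCgIeBgIeBgIiBf4eBfoeBfYeCfYaCfIaCe4WCe4WCeoSDeoODeoKDeYGCgX6CgX+CgYCCgYGCgYKCgYODgYSDgYWCgYWCgYaCgYeBgIiBgIiBf4eBfoeBfoeBfYaCfIWCfIWCe4SCeoSCeoOCeoKCeYCBgX+CgYCCgYCCgoJ+gYN9gIOAgYSDgYWDgYaCgYaCgYeCgYiBgIiBf4eBf4eBfoaBfYaBfYWBfISBe4SBe4OBeoKBeYGBeX+AgnR1fEs3c0sed2UedXofW3ccRnchWoZPf4aAgYeCgYeCgYiBgYiBgIeBf4aBfoaBfoWBfYSBfISBe4OBe4KBeoGBeYCAeX6AcxocVFbPzOf/zNj/zsz/3sz/37X4PqkxGnUka4hygoeCgoiBgYiBgIeBgIaBf4WBfoSBfYSBfYOAfIKAe4GAeoCAen9/eX1/zP/3w/n/NZWtalYjX2UhU3cnslfZ/8z/7ZnZFndBZol5goiCgoeBgYaBgIaBf4WBf4SBfoOAfYKAfIGAe4B/e39/en1+eXx9TtOmWhkefFNDhIBygIV5c4VmNXQsIWov/bbe86rDGHVhfIiCg4eCgoaBgYWBgISBf4OAf4KAfoGAfYB/fH9/e35+enx9eXt8"/>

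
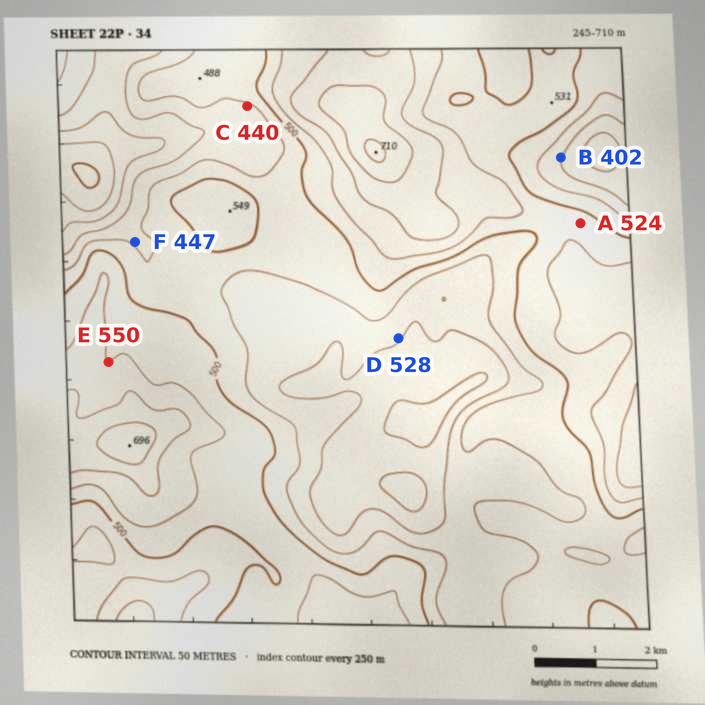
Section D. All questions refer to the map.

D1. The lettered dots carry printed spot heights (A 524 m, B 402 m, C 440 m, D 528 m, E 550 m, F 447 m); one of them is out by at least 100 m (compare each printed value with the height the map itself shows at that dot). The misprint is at D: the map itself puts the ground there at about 403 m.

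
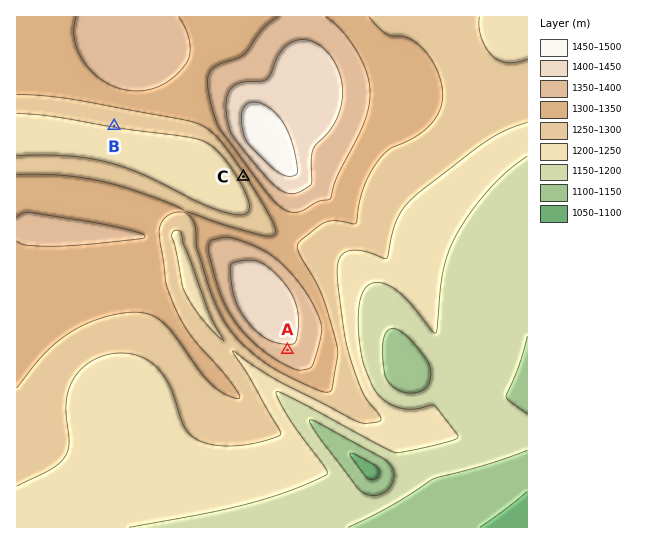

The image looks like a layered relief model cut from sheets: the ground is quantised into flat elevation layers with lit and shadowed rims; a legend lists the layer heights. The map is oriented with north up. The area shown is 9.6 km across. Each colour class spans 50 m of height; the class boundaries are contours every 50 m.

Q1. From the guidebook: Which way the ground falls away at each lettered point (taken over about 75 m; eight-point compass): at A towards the S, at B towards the S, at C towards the SW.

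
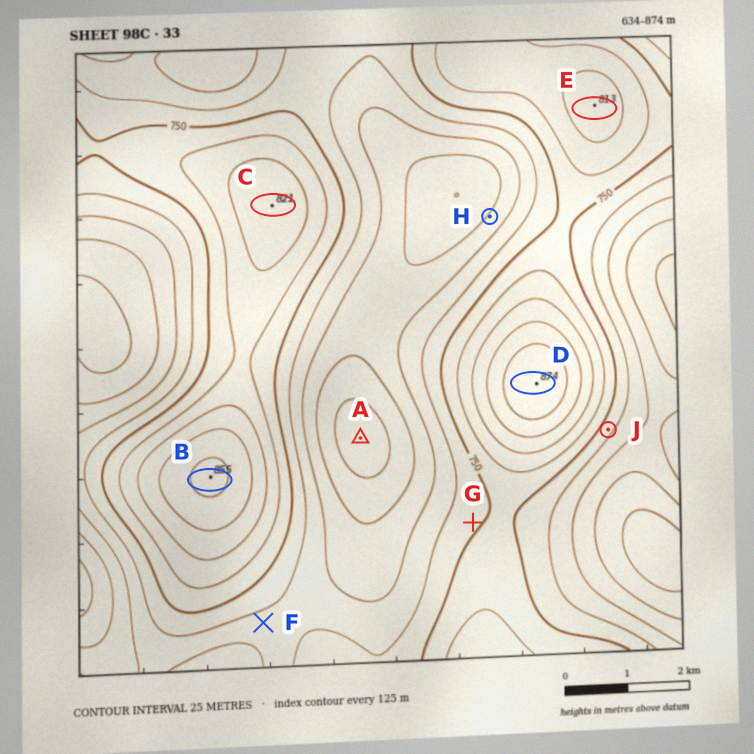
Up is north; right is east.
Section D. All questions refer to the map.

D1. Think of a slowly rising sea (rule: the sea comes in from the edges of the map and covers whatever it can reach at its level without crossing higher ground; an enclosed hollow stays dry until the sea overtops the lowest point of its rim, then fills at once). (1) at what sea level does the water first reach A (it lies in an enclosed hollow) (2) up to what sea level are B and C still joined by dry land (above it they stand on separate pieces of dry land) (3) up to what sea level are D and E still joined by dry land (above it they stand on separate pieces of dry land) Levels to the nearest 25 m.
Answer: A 725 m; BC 775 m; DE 750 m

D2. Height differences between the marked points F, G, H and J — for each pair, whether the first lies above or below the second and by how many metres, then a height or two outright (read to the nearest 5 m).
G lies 65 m above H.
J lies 55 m above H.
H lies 35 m below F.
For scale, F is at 715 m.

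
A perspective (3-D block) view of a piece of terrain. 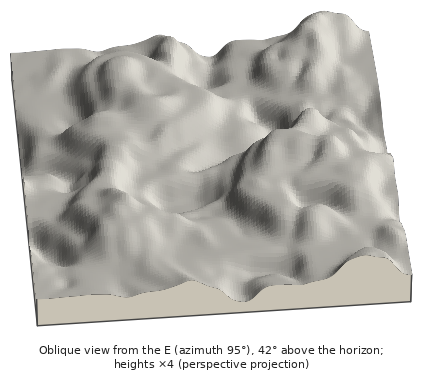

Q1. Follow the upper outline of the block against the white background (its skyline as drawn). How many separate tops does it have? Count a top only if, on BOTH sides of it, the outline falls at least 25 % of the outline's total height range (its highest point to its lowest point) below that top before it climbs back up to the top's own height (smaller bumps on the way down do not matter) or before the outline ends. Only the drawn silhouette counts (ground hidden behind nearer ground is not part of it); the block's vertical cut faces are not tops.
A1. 0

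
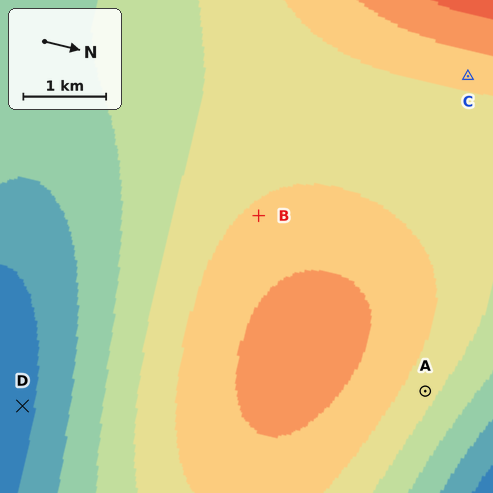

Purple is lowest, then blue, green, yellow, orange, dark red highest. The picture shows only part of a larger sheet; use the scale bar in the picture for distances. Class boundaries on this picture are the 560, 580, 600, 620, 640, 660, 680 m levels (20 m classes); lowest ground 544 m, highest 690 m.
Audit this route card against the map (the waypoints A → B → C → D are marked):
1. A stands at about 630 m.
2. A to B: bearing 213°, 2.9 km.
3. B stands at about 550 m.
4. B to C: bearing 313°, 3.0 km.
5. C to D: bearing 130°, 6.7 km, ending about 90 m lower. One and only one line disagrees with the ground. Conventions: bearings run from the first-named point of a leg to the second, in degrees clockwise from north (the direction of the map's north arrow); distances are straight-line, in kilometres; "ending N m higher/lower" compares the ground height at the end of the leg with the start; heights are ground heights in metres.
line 3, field height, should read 640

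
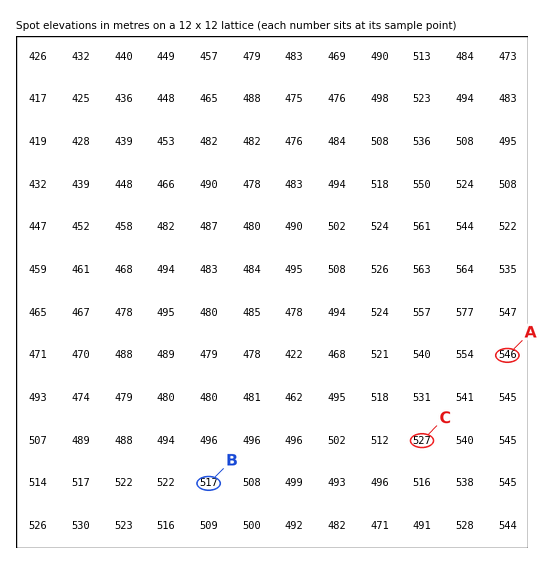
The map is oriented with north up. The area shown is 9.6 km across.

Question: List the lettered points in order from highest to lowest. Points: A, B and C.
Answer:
A C B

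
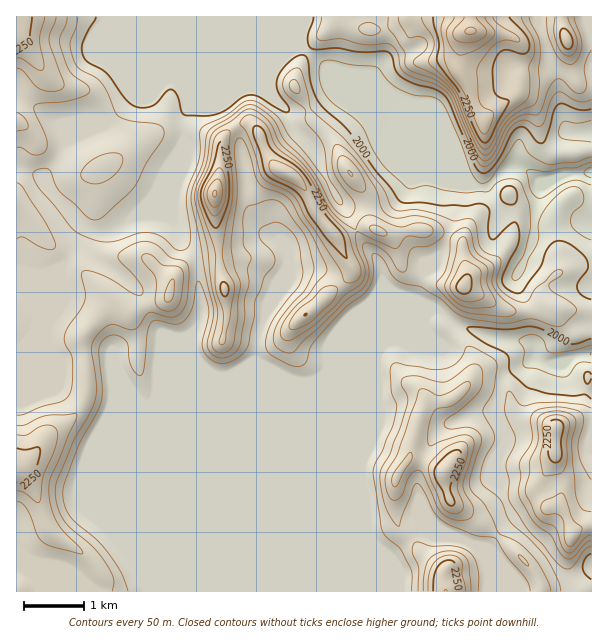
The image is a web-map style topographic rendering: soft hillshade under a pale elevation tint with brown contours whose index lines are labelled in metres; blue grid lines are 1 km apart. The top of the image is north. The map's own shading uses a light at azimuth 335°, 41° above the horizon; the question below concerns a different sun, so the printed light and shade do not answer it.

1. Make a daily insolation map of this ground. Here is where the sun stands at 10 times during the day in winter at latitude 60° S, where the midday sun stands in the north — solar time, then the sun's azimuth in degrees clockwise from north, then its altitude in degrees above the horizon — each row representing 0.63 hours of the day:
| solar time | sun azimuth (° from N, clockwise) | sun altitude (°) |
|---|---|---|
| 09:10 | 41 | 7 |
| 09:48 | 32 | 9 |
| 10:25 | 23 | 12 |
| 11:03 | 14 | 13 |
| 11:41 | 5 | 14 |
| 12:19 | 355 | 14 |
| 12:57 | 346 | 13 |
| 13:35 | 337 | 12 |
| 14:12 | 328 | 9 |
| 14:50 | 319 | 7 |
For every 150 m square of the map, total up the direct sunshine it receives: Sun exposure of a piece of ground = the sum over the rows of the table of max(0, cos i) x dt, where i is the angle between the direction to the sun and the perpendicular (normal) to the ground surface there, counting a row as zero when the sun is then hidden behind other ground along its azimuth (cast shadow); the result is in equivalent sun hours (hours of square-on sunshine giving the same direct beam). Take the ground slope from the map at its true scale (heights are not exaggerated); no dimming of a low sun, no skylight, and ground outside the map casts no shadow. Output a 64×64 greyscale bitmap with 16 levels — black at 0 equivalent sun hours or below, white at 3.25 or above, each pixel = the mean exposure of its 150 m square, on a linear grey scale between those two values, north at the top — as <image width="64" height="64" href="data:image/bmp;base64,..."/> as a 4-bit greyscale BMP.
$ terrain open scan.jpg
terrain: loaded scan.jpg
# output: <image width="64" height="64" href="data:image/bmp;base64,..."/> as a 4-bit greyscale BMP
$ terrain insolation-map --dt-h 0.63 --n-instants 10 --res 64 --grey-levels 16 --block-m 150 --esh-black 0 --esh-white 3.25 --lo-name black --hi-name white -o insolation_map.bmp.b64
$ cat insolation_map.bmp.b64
<image width="64" height="64" href="data:image/bmp;base64,Qk12CAAAAAAAAHYAAAAoAAAAQAAAAEAAAAABAAQAAAAAAAAIAAATCwAAEwsAABAAAAAAAAAAAAAAABEREQAiIiIAMzMzAERERABVVVUAZmZmAHd3dwCIiIgAmZmZAKqqqgC7u7sAzMzMAN3d3QDu7u4A////AHZmZmZURnZmZmZmZmZmZmZmZmZlVVZmZ4dlVlVFd2ZnhmZmZTNohmZmZmZmZmZmZmZmZVVVVWd3iHZVVCSHRFdmZVVDN5l2ZmZmZmZmZmZmZmZlVVVTSKhVZmVCF4UhNFVUMhJqqWZmZmZmZmZmZmZmZmVVVTI43+uXVTFqdBARVCEAN6unZmZmZmZmZmZmZmZlVVVTJGnv/6VUOMhDEABUISWcynZmZmZmZmZmZmZmZmVVVTEUd3d1MzOLhCIxEFQze8yoVWZmZmZmZmZmZmZmZVVUMjRVQhAAJphSAEdAREabuXVVZmZmZmZmZmZmZmZmVVVEVUQxABNndTEAOJczR5mGVVVmZmZmZmZmZmZmZmZVVUM0QyAANodUIhE3mxJHiGVVVWZmZmZmZmZmZmZmZmVVQhMzIRR4hlMkZleJAUZ2VVVVZmZmZmZmZmZmZmZmZVVCEjI0eamGVDR4h3cBRVRFVVVmZmZmZmZmZmZmZmZmVEMjESNnd3VWZVZ2ZgJEM0VVVWZmZmZmZmZmZmZmZmZUVkICMiNFVVaHQ0ZmREMjRFVVZmZmZmZmZmZmZmZmZlaKcgN3MjRVVFZBFXaHQyM0VVVmZmZmZmZmZmZmZmZmaKulN8x0M0VndkEld6lkMzNFVVZmZmZmZmZmZmZmZmZnmZdovdhDNWipdWZmuoVDI0VVVmZmZmZmZmZmZmZmZmV4h1ad/oRFZnh2ZVXLqGQiNFVWZmZmZmZmZmZmZmZmZXmYVXvv2XZVVVRENdzLljIkVVZmZmZmZmZmZmZmZmZlV4hkVnq5dlVFeYZFvN3KYyNVVmZmZmZmZmZlZmZmZmVWeYUxE1ZlVXnv/pd4vLqEM1VWZlVWZmZmZVVmZmZmZVVolkEAI0Vnrf///WZniIZEVWVWVVVWZVVVVWZmZlVVVDV3eFISNWeb3u7bZmZmZlZVVEVVVUVVREVVVmVVVVVVM3q7tzNFeJiZqYVmZmZmZ1VCRVVVQzM0REVVVFVVVVVpvcu7hVaamImYZGZmZWZ3VTNVVVVDESREMhATRFVVVZzcu7unVXiKqZmJZmZlV3ZERFVVVUEAA0MQASNERVVXmqmaqrqXZVZTI51mZlRGdDRWVFVUIQABMhABIzNEVVeHZVVnm7qGMiAAAlZmVDRCEUVDMzNFMjNEMQARI0RVVVVFQzWHQyIQARAAVWZmZSEAEjEBI1iFVVVjAAASNEVVVVVCMxAAAAAAA0NVZmeIUgABEAACR3VERZlAAAEjNEVVVUMxAAAAAAAUZmZmZ4h0IjMQAAI1dVVFjLYgABI0RVVVUxAAAAAREiIzZmZmd3ZVdzEAEiREZlVa7rQAASRFVVQxAAACaYZWZ3dmZmZmZmeZdUNDIyJENEWu6UIAE0RVQgAAAUruuIq6qmZmZlVWipZWdVM0RVQzRHm7phACRCAAEjI2rNupiId3ZmZlVWmpUzV2UzR7hkNERoq4MBIiACR5qWZ3d5qFM0RmVmZnmoUyNYuDNXqWQiREVmUzUwETVXqql1M0eqhlRFVEVXiXQzNGnJRFZ2QzMzNDMjiiADVVVorf1zNXiJh2RURFiHZnd4malUVWZVVTNEMiWmAAIxE0eL7rQkeHd3hVVWd3ibzMy5d1REVEVTIjMhFoEAAiAAJniZl0RomYmlVWeHeIm83bllVDNDRDIhEhFKcAFFIBE5uHZ4ZVZ5mZVVeHdlRWiqmGVDIkMyERERFd6Ve8uYmZvrZmh1VVZ3ZFeIdkMzRWZlVUMRMzIRERE8/rrd7+//2st1ZmVlVVVFaIdkMzMzVVVVQxEzIRAAEo23eIms7tu6qpdUVWdlM0aJhkM0MyM1VVZUIkQyEAAEulMjV4m7mYiJqVJHiYdEaIhlMzRDMzRVVoiHZEMAAAfHMQJ5l3iHdlVmVXh1mpiZhlREREQzNFZWrNt1MgAATMYhFruXVVVDMxFIlzEVrLhkRWZlVERERVWbzIUzITjvtSOLuXVURDMyACNTEAAAMyEld3dlVENFZWmqhTRI7/6FWdyXVURDMyIQEAAAAAADISV4mId2QzNVV4h0I1z/+2WN2nVVREMzIhAQAAEjMhIjVmeZmYdlQ0ZWeGIja+63RJ2oZVVEMzIiECAAAmmZgSV3ZmeJiHZURUaccSN6u3Mmu4dVVUQzMiIRIAACVniCWIZlVWZ4iHZmae/TKMuoQki6h1VVRDMhIiMgAAEyISeYZEVVVXmqmHec//2t/qdVi8qGVVRDIRAiViAAAiEQCoQQEjNFiruoZ2Zo7//9czaruFVVRDIQACN5YgADIAAHQQAAEkeYZnh2ZmZr/9YwBqllVVVDIQAAJHmWISMgAAQxABI1eIZmZ3ZmZmaIZSE4llVVVUMQAAAkZnZlVBAAIyEkaJqpZmZmZmZmZmZmZ5h1VVVUMQAAABVlVmZUECRRIkebzLdmZmZmZmZmZmasp1VUMzIhAAACRlVVZ1QyJVATaImqdmZmZmZmZmZmZnymMiEQABMyISRkMzNERDEDQBV4h3VWZmZmZmZmZmZmZ6UAAAAAA3mXVCASEAA0MQJBNnd2VVZmZmZmZmZmZmZmUwAAAAABJHdSAAEAAmQyFFRVVUNFZmZmZmZmZmZmZmZlMAAAABMxE0IAARJZpTSIdlQzM0RmZmZmZmZmZmZmZmeFIkVlQzITepeJq8ymWcpmVURFVFZmZmZmZmZmZmZmZnZVZ3ZUREWKqqqqmXVoh2"/>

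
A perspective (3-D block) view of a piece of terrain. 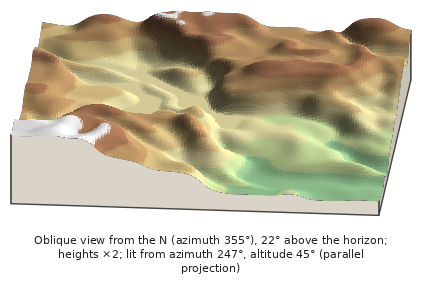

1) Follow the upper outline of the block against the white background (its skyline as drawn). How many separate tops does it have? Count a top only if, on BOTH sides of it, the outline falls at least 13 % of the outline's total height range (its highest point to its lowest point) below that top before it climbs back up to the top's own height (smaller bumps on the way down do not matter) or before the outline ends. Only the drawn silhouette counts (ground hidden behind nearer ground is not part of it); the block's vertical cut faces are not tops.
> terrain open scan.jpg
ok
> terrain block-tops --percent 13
1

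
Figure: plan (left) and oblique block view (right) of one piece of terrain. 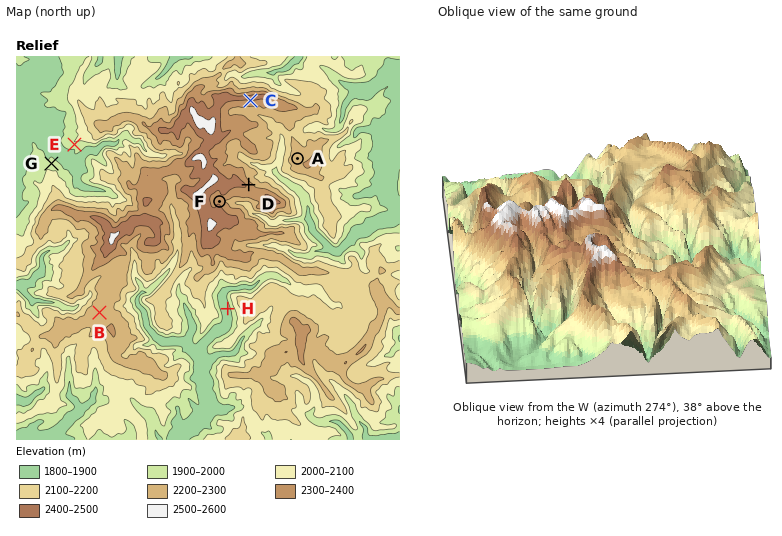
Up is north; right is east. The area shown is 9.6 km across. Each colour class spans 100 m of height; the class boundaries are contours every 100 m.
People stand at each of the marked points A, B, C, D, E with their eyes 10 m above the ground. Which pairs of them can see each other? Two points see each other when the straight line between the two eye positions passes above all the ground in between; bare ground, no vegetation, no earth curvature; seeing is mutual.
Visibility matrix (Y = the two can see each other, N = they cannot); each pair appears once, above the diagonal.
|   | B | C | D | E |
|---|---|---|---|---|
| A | N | Y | Y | N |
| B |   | N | N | N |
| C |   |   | Y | N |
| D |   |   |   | N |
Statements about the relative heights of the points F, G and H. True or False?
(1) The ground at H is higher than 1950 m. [False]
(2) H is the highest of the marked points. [False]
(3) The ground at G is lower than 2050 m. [True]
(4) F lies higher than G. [True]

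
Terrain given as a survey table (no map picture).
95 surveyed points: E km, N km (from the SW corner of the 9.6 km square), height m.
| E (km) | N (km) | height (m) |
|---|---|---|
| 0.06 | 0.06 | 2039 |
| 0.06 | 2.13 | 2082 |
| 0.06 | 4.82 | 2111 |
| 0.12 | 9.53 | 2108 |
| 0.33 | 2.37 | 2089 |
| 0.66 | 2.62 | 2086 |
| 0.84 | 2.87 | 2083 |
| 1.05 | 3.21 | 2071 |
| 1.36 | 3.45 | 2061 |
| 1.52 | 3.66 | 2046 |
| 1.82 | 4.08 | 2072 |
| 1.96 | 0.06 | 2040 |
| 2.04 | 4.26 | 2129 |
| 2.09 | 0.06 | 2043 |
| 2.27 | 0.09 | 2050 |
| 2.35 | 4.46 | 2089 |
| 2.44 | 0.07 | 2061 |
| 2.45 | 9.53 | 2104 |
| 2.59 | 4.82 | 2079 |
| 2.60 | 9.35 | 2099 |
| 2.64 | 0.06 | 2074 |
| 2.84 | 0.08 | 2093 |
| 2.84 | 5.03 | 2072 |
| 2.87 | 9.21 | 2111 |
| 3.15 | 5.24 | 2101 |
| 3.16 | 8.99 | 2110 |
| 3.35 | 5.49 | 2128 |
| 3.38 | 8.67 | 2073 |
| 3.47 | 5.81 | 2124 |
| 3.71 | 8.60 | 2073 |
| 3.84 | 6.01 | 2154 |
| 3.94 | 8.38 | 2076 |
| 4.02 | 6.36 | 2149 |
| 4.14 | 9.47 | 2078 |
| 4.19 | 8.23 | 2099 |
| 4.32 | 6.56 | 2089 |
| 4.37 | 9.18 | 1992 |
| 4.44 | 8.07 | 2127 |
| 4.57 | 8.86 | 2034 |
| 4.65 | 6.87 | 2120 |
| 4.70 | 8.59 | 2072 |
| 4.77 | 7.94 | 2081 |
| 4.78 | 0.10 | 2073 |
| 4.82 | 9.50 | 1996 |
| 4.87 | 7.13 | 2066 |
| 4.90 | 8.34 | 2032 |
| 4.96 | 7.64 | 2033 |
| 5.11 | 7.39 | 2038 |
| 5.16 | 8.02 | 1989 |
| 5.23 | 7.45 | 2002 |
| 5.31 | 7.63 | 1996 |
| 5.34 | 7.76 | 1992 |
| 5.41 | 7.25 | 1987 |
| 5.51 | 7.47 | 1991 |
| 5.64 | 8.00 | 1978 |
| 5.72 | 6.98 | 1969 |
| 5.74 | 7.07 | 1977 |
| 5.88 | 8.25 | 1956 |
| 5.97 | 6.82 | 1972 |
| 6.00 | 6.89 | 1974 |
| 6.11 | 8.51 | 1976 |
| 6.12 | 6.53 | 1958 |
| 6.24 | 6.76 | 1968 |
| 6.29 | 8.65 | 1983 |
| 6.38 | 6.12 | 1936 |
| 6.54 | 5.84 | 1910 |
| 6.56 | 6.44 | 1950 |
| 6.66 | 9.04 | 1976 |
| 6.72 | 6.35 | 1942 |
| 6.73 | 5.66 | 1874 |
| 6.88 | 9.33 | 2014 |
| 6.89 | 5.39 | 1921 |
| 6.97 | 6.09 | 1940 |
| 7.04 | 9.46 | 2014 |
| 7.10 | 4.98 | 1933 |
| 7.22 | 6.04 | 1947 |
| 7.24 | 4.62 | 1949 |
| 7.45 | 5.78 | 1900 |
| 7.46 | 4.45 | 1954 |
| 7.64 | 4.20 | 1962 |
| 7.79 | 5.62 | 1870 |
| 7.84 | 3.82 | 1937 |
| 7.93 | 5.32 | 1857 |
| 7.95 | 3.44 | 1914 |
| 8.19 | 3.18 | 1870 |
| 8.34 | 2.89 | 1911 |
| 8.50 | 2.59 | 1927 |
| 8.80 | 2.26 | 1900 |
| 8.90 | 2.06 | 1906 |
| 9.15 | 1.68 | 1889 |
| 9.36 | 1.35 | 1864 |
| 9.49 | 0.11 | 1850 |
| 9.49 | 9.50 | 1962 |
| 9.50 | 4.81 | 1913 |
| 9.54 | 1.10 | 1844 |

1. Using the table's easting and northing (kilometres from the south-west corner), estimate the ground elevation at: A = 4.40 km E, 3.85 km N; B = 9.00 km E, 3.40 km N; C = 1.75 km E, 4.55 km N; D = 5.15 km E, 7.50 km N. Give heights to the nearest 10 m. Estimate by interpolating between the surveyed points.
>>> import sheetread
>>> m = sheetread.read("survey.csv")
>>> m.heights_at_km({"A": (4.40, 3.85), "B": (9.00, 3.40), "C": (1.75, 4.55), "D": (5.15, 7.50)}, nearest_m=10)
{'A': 2010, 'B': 1910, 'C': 2070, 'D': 2010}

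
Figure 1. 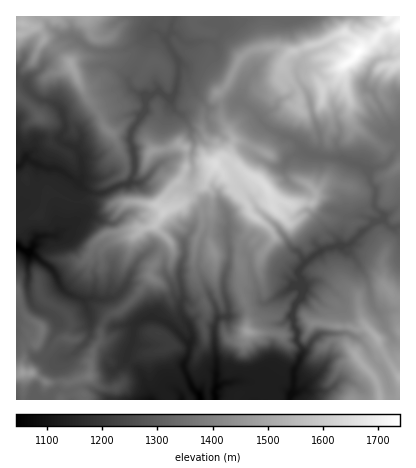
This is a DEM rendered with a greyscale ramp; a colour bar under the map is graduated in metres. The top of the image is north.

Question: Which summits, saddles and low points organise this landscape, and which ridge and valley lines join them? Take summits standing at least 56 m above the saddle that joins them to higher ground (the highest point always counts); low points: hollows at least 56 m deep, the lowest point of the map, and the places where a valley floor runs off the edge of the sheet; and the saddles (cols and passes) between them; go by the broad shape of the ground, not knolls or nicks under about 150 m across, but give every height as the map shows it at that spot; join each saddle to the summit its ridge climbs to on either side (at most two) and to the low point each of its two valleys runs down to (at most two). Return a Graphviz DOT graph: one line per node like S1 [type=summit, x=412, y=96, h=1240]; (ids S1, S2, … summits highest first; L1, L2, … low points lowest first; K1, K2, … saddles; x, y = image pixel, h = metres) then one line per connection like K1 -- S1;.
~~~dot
graph terrain {
  S1 [type=summit, x=358, y=52, h=1739];
  S2 [type=summit, x=216, y=164, h=1647];
  S3 [type=summit, x=164, y=214, h=1609];
  S4 [type=summit, x=22, y=24, h=1550];
  S5 [type=summit, x=400, y=378, h=1532];
  S6 [type=summit, x=70, y=64, h=1499];
  S7 [type=summit, x=248, y=332, h=1484];
  S8 [type=summit, x=22, y=372, h=1478];
  L1 [type=low, x=200, y=400, h=1044];
  L2 [type=low, x=16, y=246, h=1045];
  K1 [type=saddle, x=194, y=192, h=1537];
  K2 [type=saddle, x=222, y=104, h=1411];
  K3 [type=saddle, x=56, y=50, h=1401];
  K4 [type=saddle, x=22, y=306, h=1318];
  K5 [type=saddle, x=104, y=324, h=1263];
  K6 [type=saddle, x=20, y=80, h=1260];
  K7 [type=saddle, x=372, y=226, h=1257];
  K8 [type=saddle, x=134, y=168, h=1228];
  K9 [type=saddle, x=294, y=308, h=1202];
  K1 -- S2;
  K1 -- S3;
  K1 -- L1;
  K2 -- S1;
  K2 -- S2;
  K2 -- L1;
  K3 -- S4;
  K3 -- S6;
  K3 -- L1;
  K3 -- L2;
  K4 -- S8;
  K4 -- L1;
  K4 -- L2;
  K5 -- S8;
  K5 -- L1;
  K5 -- L2;
  K6 -- S4;
  K6 -- L1;
  K6 -- L2;
  K7 -- S2;
  K7 -- S5;
  K7 -- L1;
  K8 -- S2;
  K8 -- L1;
  K8 -- L2;
  K9 -- S5;
  K9 -- S7;
  K9 -- L1;
}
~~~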